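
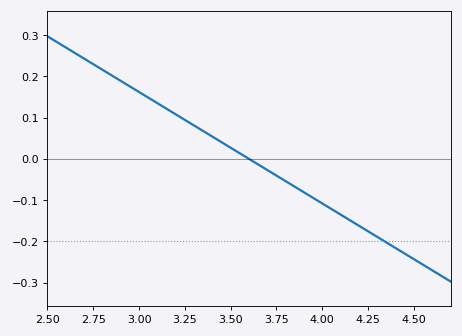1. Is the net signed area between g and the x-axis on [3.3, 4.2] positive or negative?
negative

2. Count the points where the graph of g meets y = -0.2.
1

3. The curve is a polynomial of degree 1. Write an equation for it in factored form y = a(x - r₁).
y = -0.27(x - 3.6)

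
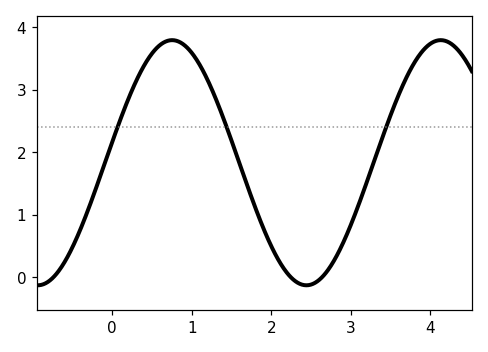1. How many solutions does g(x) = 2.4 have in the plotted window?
3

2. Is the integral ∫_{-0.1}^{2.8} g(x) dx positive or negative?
positive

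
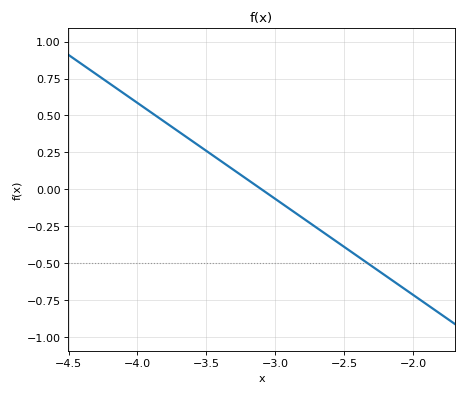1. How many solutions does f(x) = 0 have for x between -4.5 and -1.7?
1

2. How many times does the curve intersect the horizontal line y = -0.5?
1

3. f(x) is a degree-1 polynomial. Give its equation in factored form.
y = -0.65(x + 3.1)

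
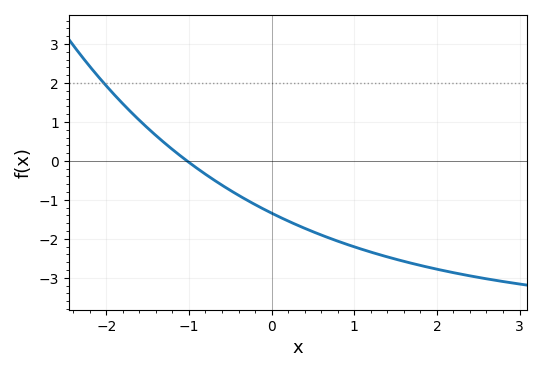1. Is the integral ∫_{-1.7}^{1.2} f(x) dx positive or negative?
negative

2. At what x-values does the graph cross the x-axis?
-1.02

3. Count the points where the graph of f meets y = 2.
1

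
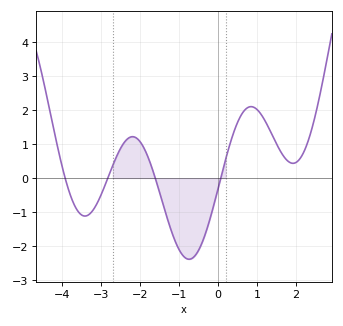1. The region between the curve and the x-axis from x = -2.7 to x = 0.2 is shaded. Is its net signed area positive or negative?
negative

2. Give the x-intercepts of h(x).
-3.92, -2.83, -1.61, 0.07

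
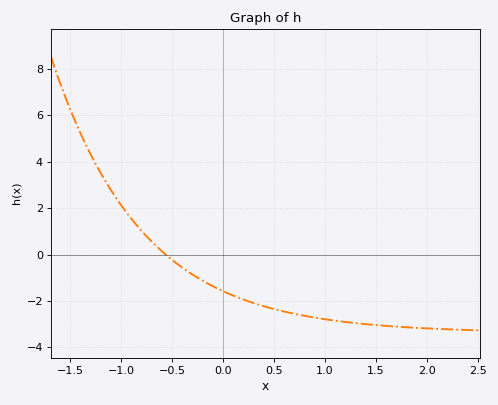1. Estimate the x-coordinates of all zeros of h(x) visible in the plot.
-0.6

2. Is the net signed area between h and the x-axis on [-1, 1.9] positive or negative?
negative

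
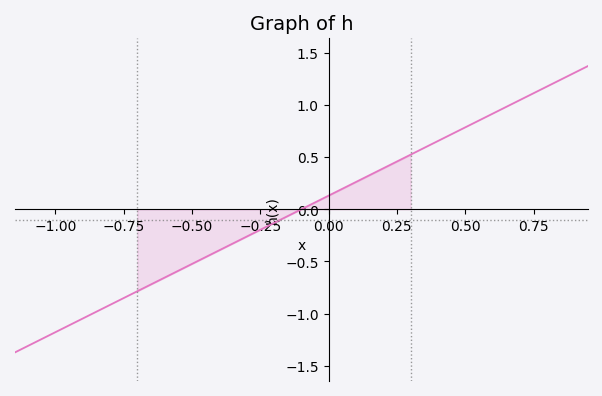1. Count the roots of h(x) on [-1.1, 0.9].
1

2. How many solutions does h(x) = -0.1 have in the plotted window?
1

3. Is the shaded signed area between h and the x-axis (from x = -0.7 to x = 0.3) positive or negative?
negative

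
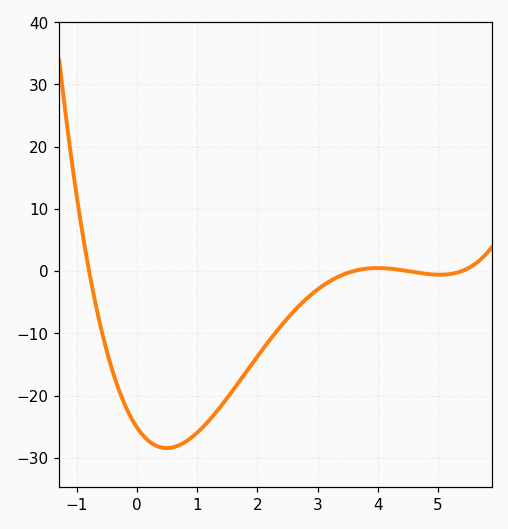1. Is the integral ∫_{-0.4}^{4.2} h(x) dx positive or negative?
negative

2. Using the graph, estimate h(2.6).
-6.51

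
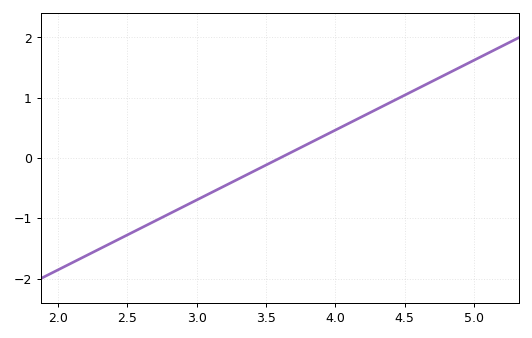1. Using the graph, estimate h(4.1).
0.58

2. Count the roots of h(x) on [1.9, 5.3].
1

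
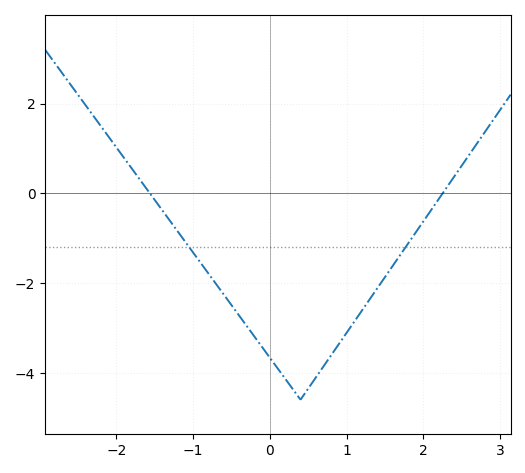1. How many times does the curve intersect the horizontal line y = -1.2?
2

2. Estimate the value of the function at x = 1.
-3.2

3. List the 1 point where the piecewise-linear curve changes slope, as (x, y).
(0.4, -4.6)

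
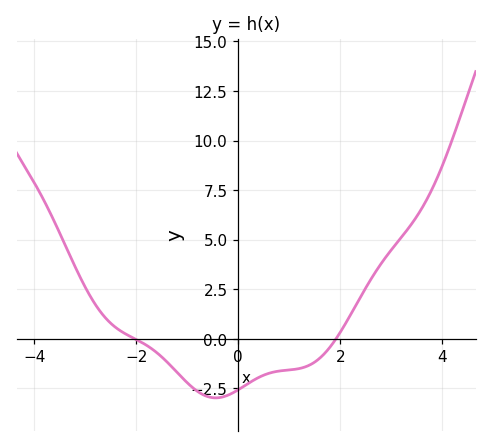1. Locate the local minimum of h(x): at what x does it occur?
-0.439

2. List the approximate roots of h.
-2.02, 1.92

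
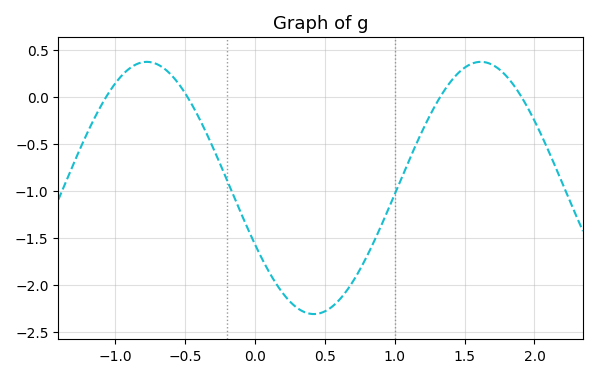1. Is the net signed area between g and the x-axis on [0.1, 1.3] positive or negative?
negative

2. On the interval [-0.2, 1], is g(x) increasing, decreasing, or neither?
neither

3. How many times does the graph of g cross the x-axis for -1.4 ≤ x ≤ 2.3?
4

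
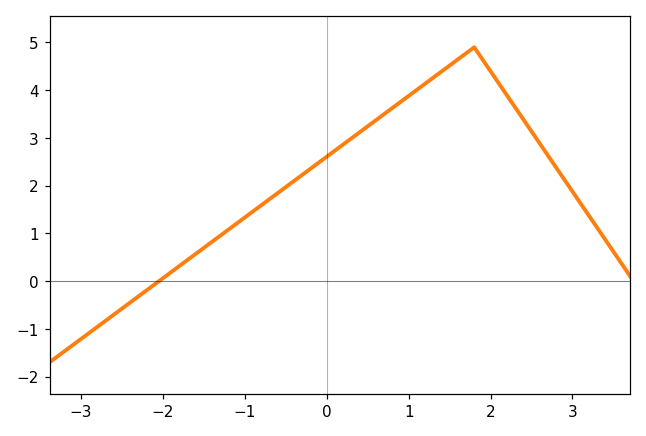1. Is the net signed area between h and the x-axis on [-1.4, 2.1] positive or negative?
positive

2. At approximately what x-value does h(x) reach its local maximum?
1.8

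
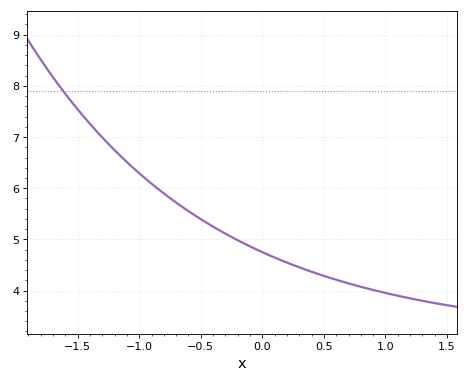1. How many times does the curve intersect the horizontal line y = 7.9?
1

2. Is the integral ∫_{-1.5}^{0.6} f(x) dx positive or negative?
positive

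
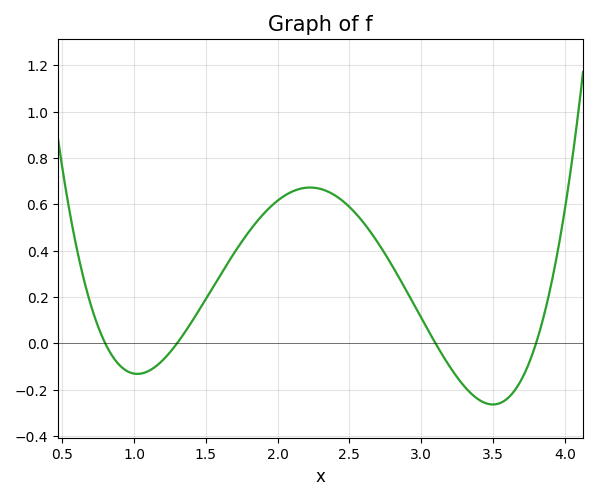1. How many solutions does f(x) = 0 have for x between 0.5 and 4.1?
4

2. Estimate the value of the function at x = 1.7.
0.392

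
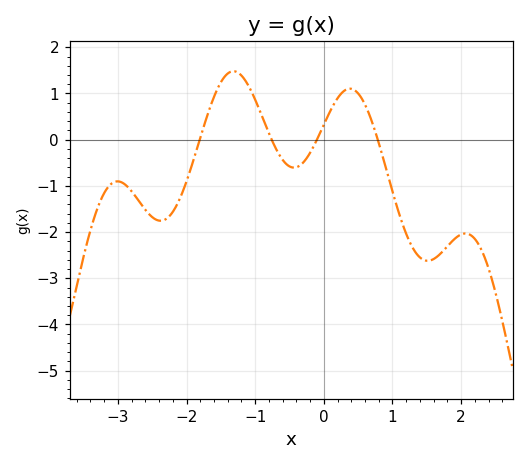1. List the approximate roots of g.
-1.81, -0.76, -0.101, 0.786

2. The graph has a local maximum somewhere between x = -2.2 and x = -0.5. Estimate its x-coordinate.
-1.32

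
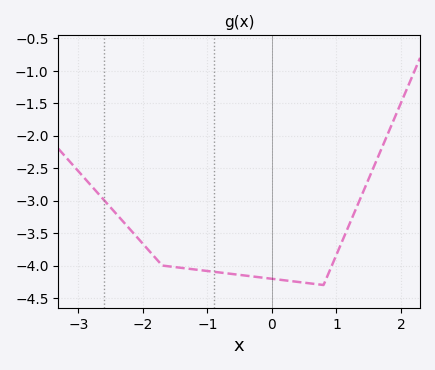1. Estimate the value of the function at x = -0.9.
-4.1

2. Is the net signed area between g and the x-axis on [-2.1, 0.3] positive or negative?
negative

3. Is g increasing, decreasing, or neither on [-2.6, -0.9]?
decreasing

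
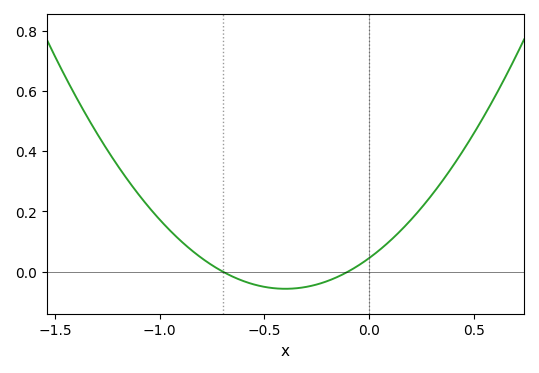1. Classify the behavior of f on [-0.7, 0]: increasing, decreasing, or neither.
neither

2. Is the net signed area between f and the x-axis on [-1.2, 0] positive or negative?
positive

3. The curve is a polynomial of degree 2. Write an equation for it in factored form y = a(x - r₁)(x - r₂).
y = 0.64(x + 0.7)(x + 0.1)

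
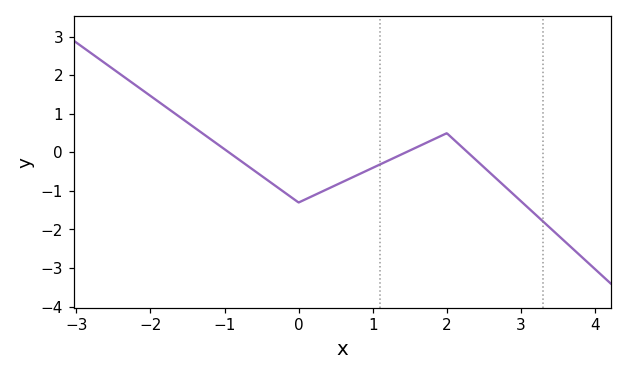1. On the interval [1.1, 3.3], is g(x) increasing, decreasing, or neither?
neither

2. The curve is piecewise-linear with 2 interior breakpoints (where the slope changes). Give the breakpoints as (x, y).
(0, -1.3); (2, 0.5)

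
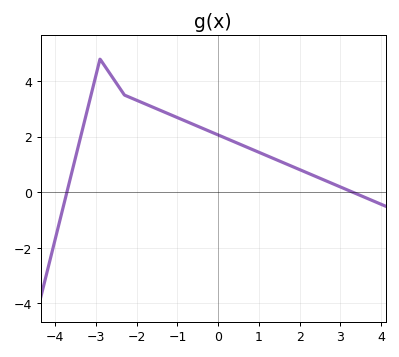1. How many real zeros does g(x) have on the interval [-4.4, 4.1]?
2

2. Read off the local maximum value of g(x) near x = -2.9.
4.8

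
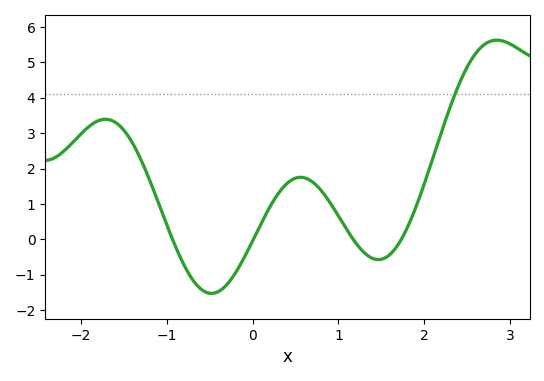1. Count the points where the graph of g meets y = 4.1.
1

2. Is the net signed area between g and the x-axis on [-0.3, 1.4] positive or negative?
positive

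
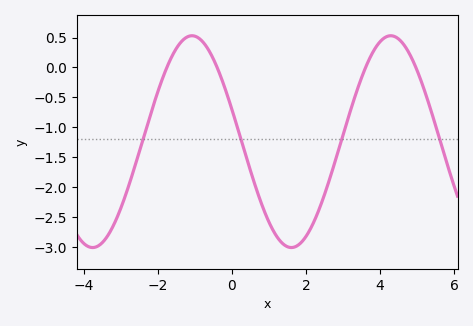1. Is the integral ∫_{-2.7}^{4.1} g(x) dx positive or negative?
negative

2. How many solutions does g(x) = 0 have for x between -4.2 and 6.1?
4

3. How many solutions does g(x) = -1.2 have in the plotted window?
4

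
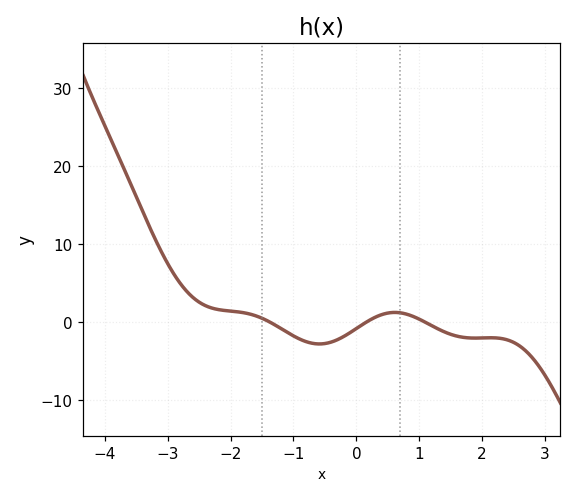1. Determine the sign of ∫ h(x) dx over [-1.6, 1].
negative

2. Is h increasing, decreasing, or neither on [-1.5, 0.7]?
neither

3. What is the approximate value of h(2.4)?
-2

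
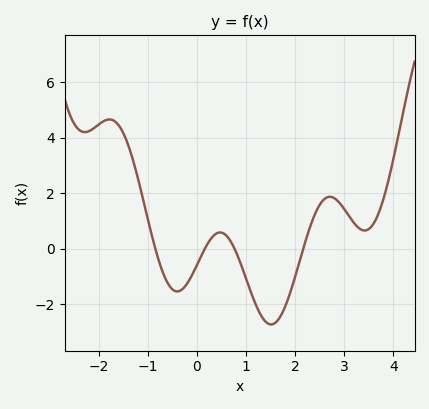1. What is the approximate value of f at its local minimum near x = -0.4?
-1.53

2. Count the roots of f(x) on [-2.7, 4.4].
4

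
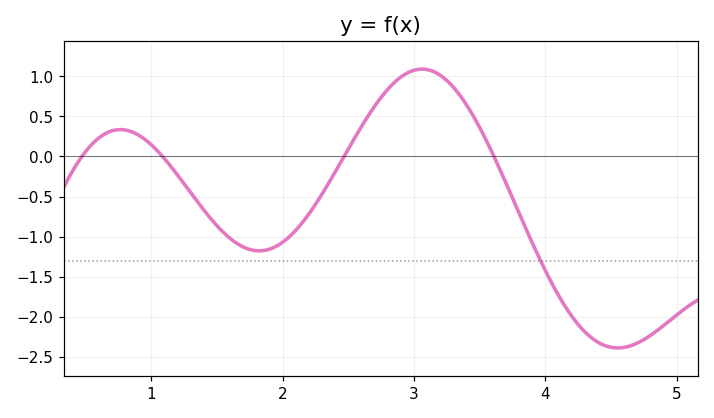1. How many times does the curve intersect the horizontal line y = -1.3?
1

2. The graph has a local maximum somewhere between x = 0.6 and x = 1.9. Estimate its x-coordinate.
0.8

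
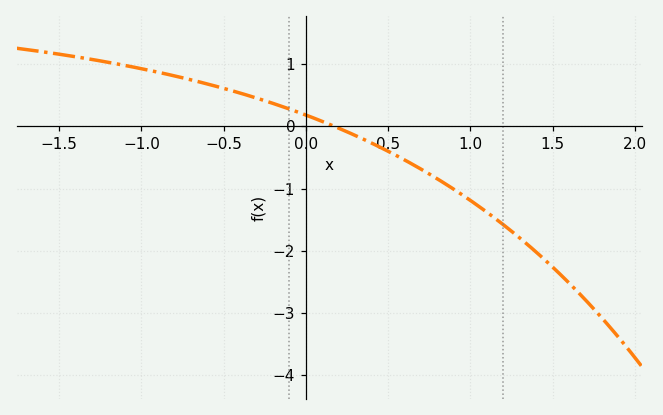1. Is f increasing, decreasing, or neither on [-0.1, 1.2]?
decreasing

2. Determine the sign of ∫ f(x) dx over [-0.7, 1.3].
negative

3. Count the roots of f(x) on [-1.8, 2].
1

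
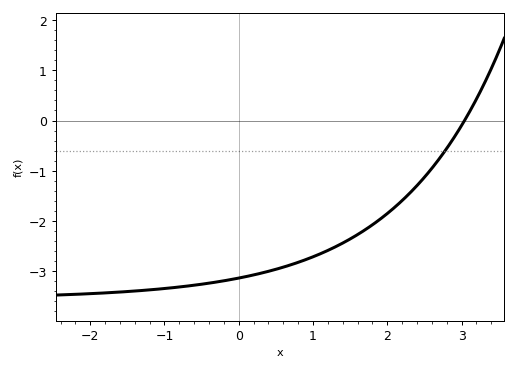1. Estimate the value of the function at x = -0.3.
-3.22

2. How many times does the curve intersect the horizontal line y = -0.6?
1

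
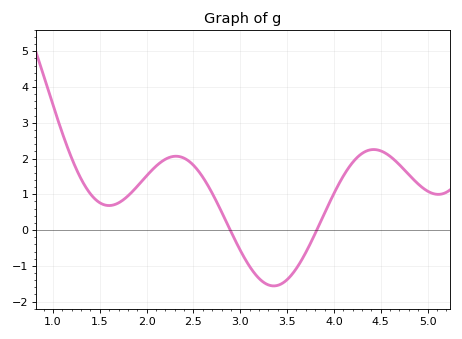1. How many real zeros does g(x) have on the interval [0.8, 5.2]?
2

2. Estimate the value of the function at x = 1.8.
1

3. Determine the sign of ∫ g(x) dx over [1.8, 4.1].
positive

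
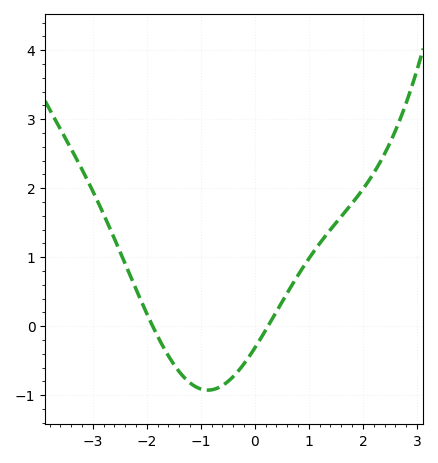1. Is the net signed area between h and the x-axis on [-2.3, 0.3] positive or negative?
negative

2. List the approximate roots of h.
-1.89, 0.243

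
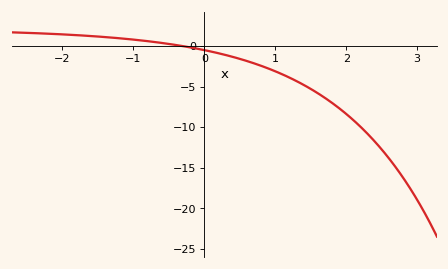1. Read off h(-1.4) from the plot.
1.09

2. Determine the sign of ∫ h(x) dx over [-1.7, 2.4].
negative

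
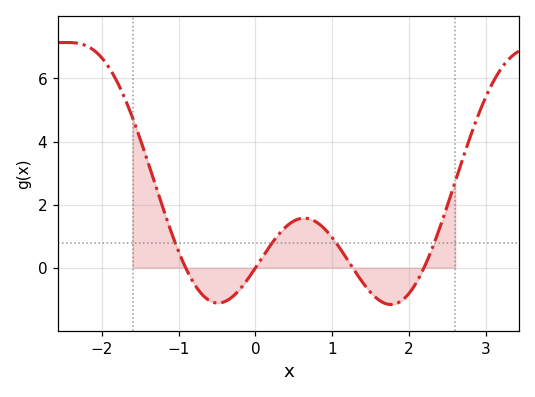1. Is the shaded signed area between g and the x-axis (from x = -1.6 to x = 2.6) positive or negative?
positive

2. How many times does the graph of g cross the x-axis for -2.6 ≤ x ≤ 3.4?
4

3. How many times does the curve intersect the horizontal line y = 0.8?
4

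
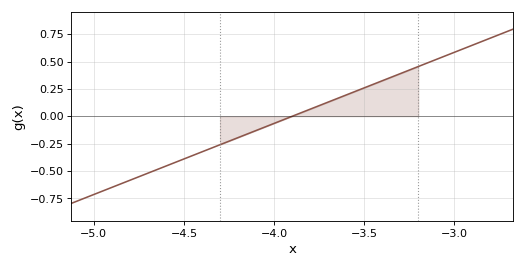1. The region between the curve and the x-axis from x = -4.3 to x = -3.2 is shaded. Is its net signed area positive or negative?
positive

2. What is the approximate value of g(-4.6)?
-0.455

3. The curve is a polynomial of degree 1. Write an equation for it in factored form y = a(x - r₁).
y = 0.65(x + 3.9)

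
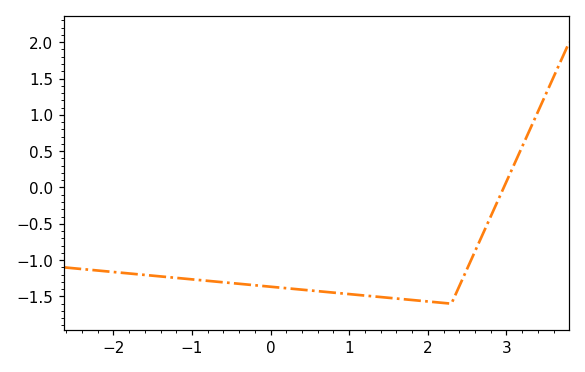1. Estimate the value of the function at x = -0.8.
-1.3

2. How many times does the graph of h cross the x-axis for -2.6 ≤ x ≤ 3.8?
1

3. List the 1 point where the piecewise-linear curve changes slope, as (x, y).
(2.3, -1.6)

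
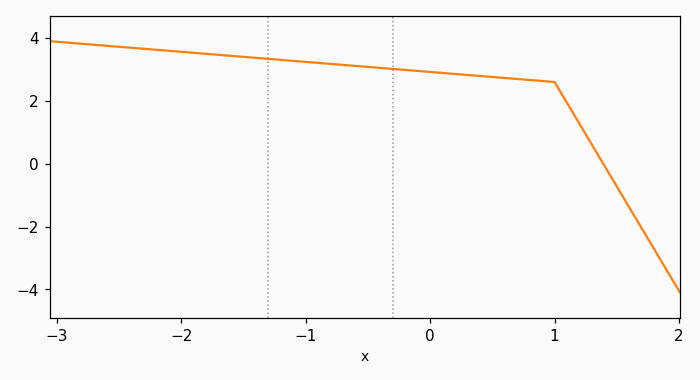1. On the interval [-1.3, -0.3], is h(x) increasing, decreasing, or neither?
decreasing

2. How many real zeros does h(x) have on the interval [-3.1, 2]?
1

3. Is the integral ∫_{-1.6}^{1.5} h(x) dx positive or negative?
positive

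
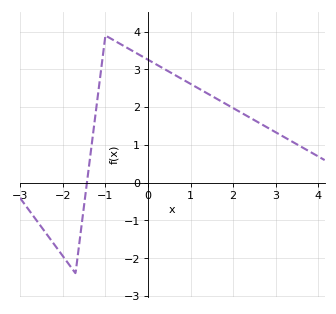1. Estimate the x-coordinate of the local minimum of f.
-1.7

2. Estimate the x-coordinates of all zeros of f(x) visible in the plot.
-1.43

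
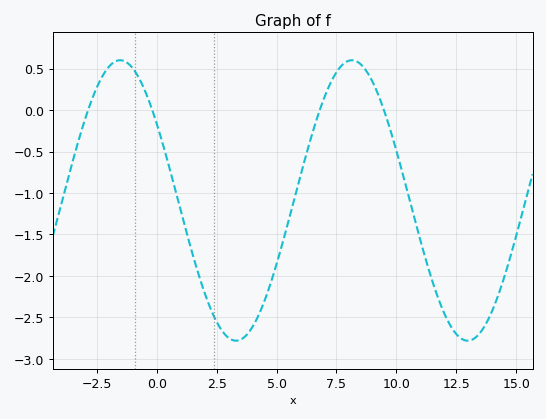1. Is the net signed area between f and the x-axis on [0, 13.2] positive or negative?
negative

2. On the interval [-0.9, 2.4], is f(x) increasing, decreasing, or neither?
decreasing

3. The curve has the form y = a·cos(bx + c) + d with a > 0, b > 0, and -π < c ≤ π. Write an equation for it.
y = 1.69cos(0.65x + 0.99) - 1.09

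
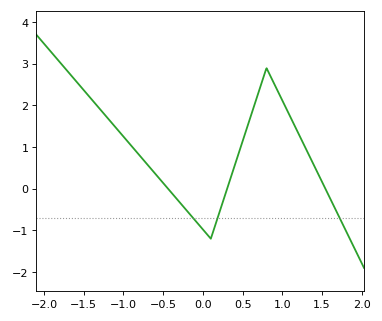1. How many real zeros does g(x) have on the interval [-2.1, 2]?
3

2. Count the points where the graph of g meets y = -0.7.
3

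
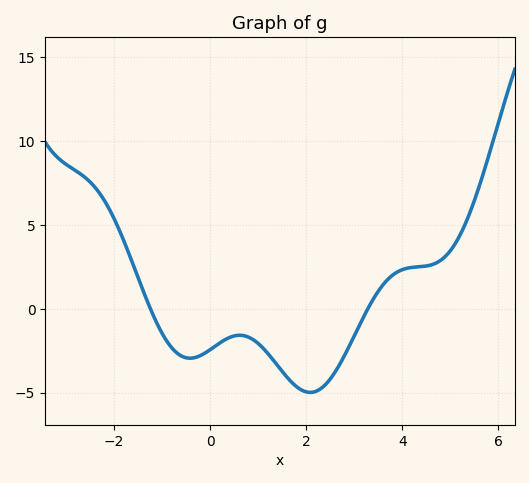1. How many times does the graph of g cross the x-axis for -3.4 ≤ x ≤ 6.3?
2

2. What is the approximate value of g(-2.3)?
6.87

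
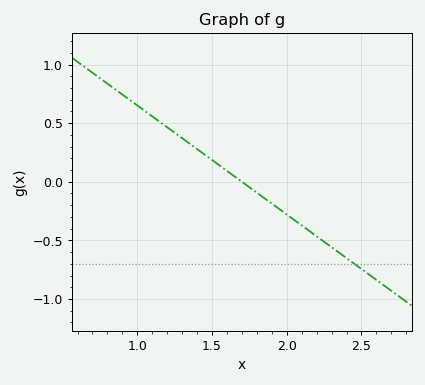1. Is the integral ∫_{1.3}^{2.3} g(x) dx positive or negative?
negative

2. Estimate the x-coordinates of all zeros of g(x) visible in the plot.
1.7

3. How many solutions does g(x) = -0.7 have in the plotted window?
1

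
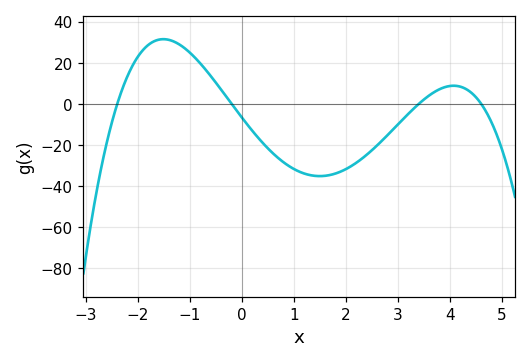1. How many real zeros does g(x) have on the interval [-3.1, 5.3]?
4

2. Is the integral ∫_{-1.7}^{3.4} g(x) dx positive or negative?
negative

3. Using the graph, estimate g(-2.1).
18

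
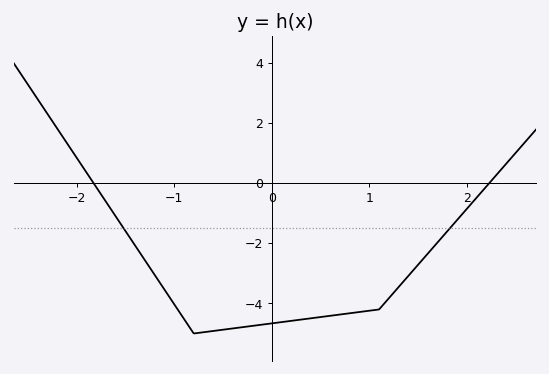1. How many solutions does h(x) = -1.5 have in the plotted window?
2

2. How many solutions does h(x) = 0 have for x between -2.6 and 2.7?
2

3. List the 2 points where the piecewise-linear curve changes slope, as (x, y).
(-0.8, -5); (1.1, -4.2)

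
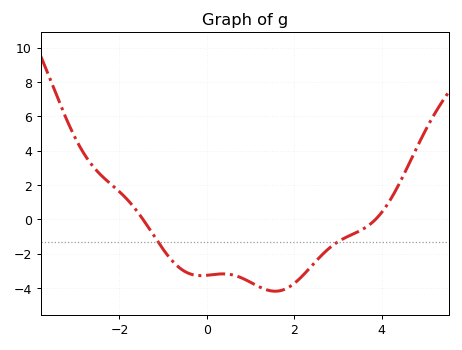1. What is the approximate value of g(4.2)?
1.16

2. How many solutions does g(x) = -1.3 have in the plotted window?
2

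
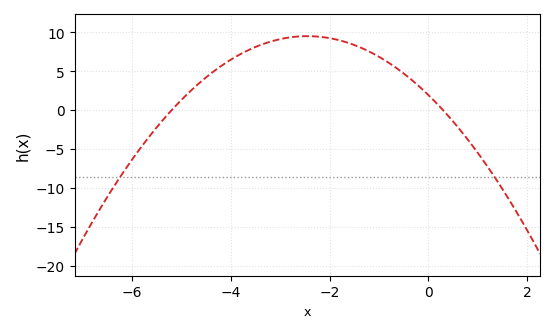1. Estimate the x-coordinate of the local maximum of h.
-2.45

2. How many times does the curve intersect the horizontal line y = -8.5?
2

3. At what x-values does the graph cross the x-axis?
-5.2, 0.3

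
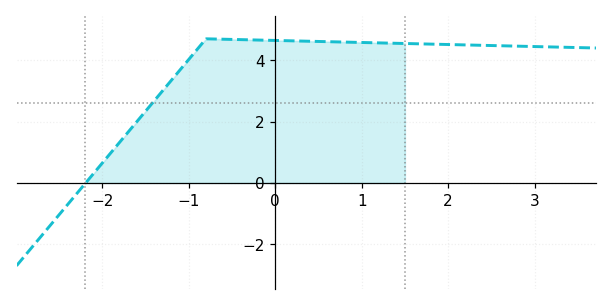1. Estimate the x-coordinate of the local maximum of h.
-0.8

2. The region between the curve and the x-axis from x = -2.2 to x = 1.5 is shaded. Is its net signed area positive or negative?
positive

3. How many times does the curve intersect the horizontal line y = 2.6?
1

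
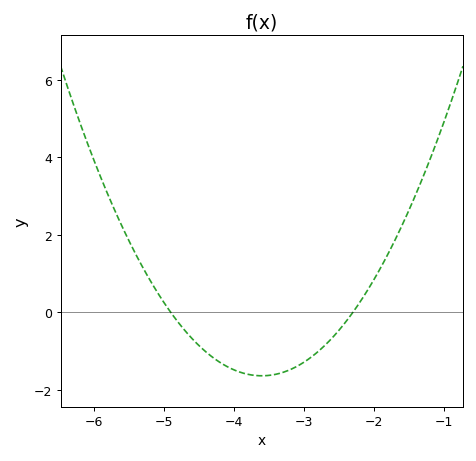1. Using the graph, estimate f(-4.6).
-0.669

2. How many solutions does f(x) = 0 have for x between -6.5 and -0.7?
2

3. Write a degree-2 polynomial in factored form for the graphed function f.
y = 0.97(x + 4.9)(x + 2.3)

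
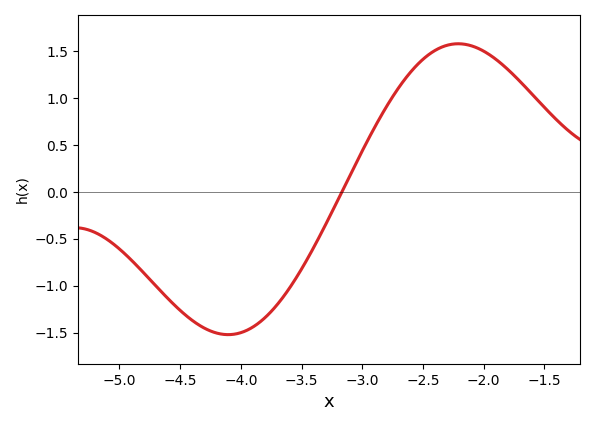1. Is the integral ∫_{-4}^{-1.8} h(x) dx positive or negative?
positive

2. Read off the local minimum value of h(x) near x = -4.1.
-1.5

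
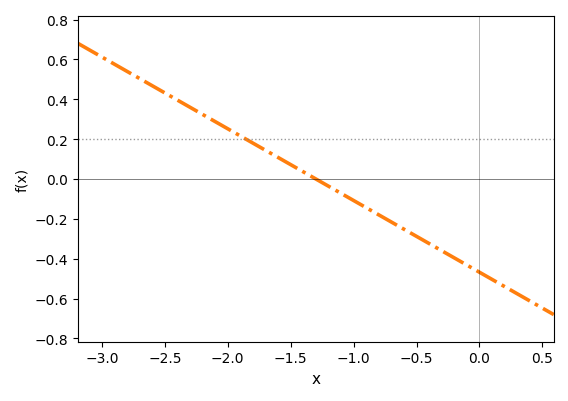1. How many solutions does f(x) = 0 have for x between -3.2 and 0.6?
1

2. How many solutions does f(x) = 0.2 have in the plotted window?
1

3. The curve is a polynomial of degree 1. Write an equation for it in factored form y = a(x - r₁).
y = -0.36(x + 1.3)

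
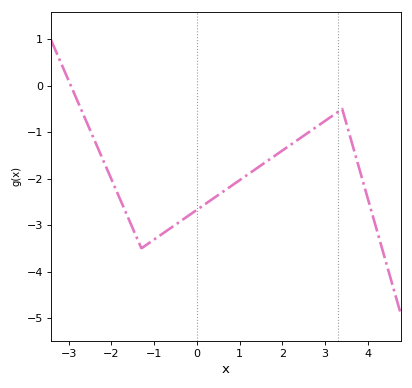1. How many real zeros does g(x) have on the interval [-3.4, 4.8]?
1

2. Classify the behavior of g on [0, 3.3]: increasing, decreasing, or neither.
increasing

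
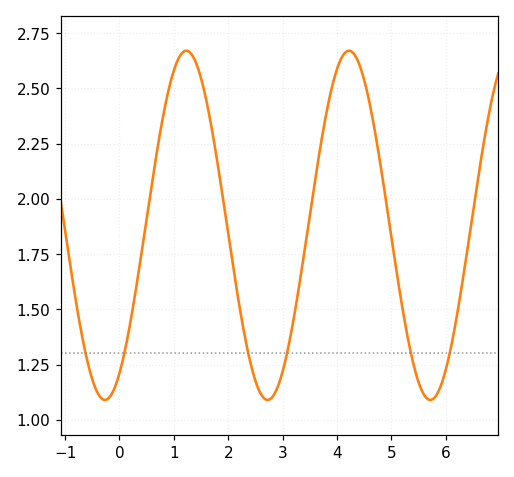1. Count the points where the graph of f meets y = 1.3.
6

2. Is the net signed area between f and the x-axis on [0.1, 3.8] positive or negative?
positive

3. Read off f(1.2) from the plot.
2.67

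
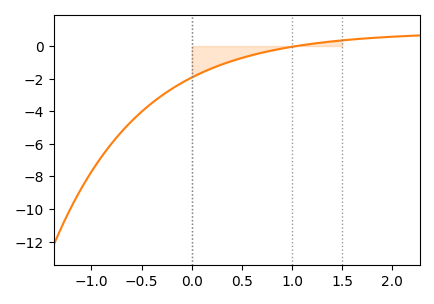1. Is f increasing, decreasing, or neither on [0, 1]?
increasing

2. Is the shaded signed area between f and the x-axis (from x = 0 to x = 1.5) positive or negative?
negative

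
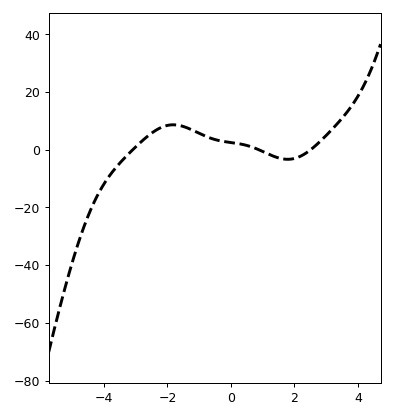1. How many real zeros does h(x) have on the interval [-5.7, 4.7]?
3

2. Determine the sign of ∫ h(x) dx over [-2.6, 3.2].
positive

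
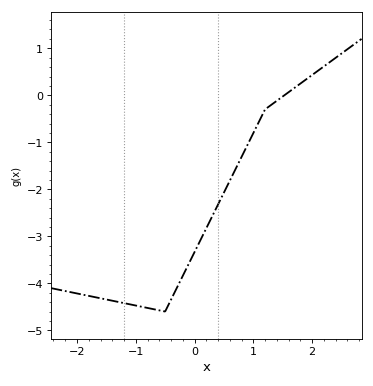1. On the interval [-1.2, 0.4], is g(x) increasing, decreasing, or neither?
neither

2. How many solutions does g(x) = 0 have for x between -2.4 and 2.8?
1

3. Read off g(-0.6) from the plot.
-4.6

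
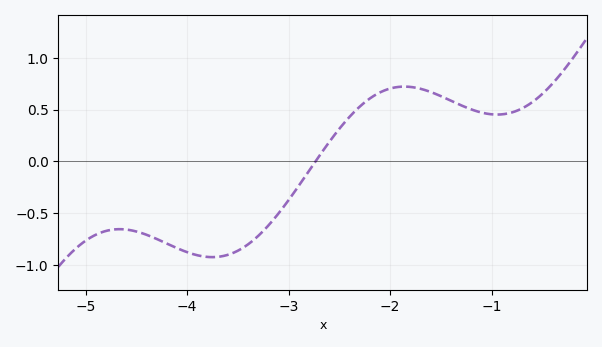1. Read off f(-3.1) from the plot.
-0.5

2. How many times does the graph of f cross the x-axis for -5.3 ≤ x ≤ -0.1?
1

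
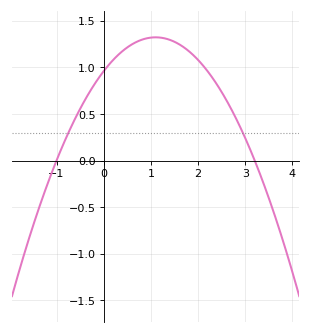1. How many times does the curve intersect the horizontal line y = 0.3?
2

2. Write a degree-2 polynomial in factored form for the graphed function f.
y = -0.3(x + 1)(x - 3.2)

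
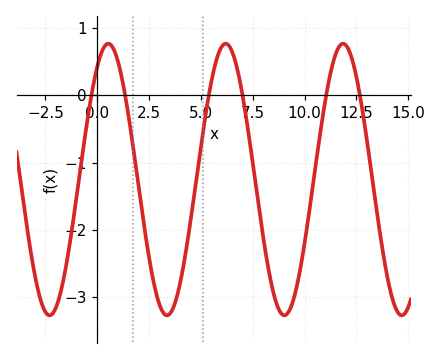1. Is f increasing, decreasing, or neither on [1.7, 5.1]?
neither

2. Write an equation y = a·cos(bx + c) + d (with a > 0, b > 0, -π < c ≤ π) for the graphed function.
y = 2.02cos(1.11x - 0.59) - 1.25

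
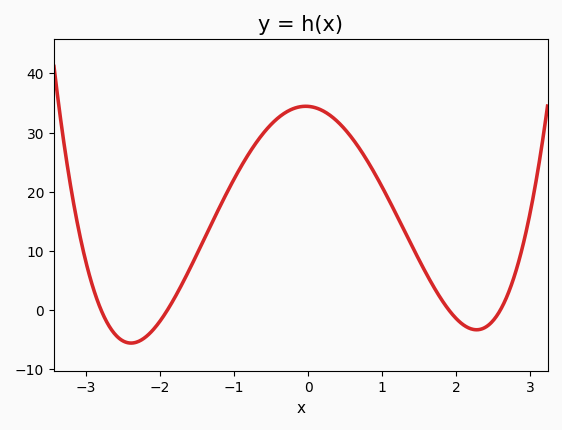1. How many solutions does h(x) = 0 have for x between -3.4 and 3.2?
4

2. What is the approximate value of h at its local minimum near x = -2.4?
-5.63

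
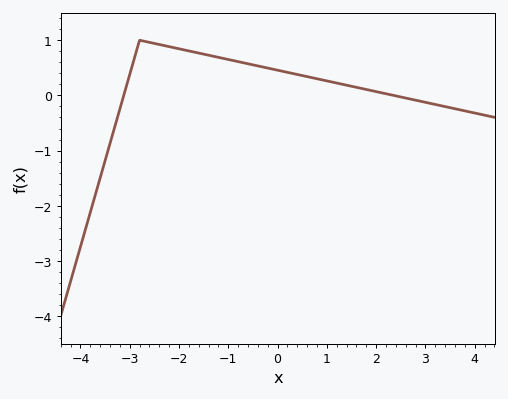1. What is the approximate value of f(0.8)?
0.302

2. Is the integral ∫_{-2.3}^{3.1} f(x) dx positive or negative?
positive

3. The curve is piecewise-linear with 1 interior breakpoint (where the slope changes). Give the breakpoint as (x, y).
(-2.8, 1)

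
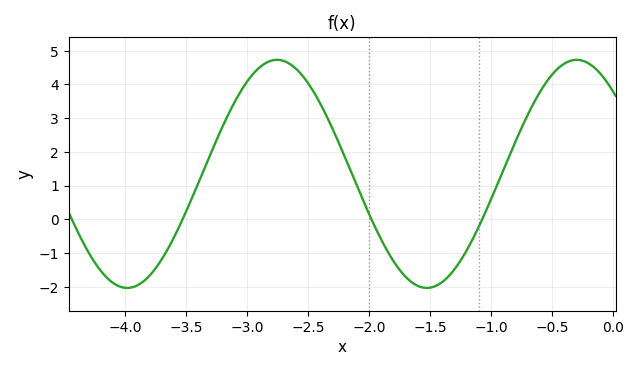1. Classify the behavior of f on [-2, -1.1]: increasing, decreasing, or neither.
neither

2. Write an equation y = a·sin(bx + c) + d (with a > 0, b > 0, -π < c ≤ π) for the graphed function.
y = 3.38sin(2.6x + 2.3) + 1.35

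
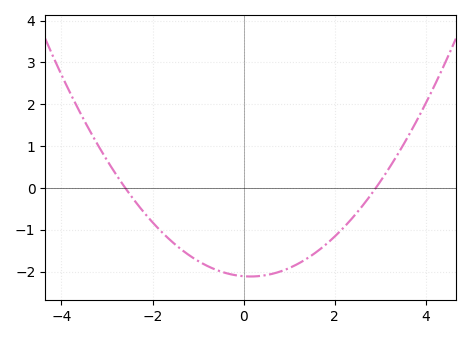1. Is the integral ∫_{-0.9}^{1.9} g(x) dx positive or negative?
negative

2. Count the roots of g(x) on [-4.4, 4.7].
2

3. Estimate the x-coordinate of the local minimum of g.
0.15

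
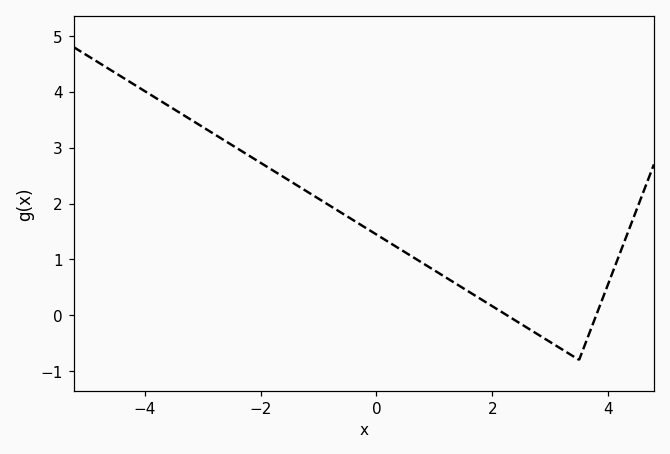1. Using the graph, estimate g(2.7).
-0.287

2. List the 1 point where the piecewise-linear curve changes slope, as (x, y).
(3.5, -0.8)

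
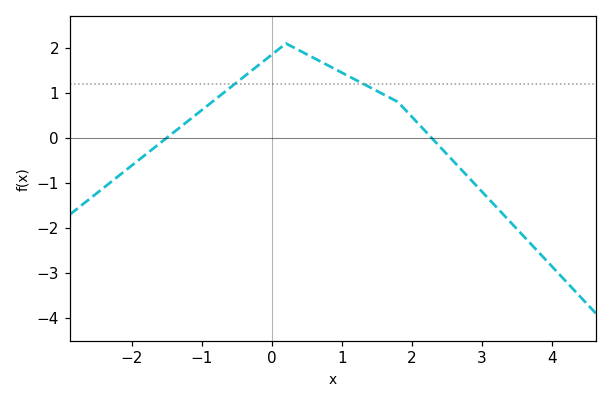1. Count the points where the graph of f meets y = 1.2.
2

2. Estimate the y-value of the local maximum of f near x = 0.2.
2.1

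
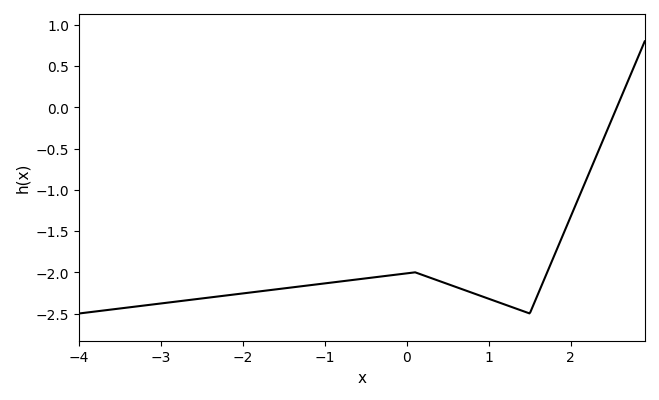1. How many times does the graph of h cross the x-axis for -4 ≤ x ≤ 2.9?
1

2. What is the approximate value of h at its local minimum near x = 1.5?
-2.5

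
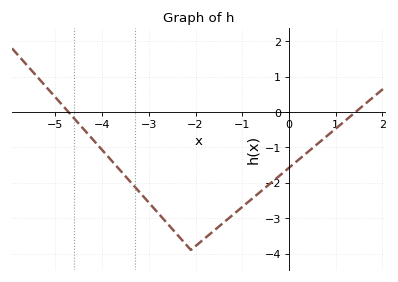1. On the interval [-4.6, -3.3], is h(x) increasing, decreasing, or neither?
decreasing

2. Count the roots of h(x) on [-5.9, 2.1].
2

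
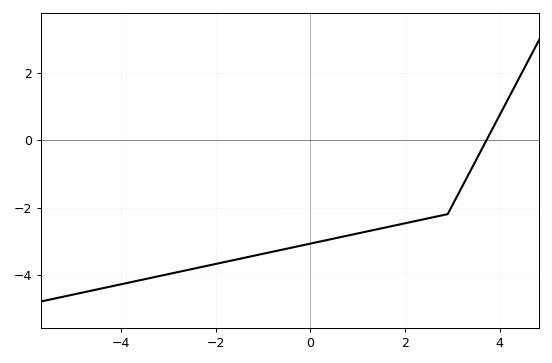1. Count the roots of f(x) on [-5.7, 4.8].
1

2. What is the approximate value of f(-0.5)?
-3.2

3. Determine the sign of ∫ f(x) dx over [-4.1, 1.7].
negative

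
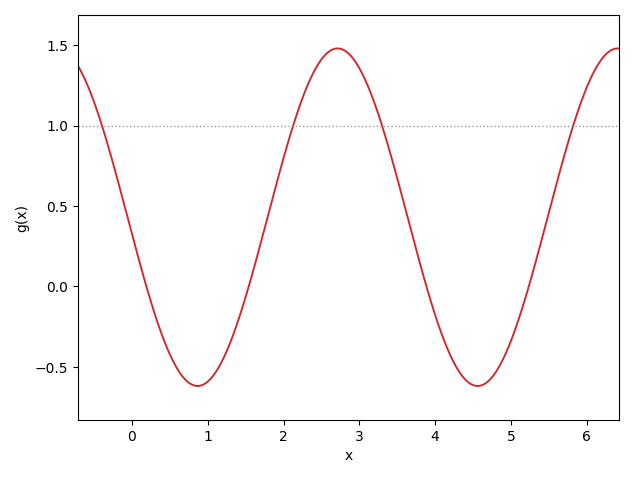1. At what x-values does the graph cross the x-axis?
0.2, 1.5, 3.9, 5.2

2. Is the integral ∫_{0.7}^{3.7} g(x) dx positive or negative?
positive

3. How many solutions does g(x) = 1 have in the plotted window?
4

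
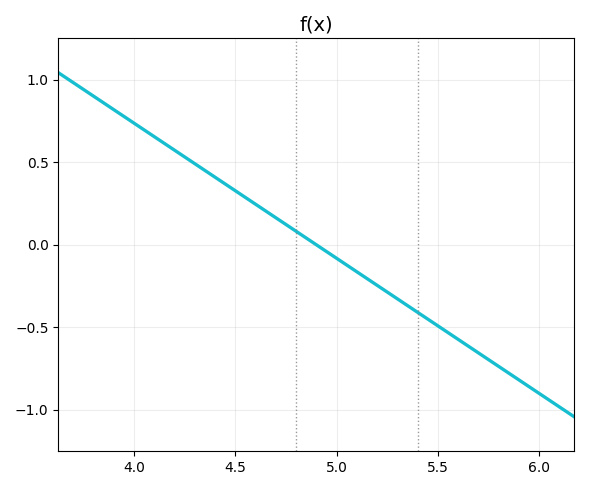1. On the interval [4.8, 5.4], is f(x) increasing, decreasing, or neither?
decreasing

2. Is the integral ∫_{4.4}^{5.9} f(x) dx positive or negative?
negative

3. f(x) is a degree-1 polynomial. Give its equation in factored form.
y = -0.82(x - 4.9)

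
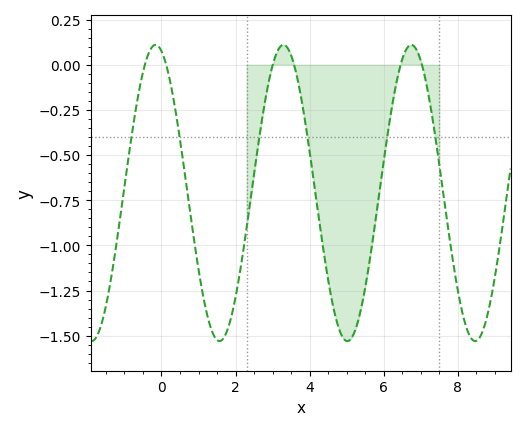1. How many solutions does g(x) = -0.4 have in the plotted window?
6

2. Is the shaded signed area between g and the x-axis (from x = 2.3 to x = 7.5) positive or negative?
negative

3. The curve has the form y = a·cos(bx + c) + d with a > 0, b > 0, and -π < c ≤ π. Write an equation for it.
y = 0.82cos(1.82x + 0.292) - 0.71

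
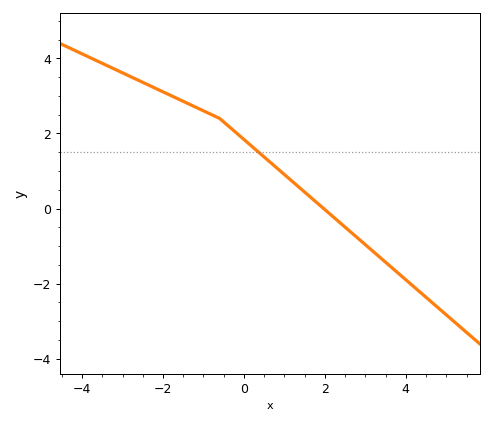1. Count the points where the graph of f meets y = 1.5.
1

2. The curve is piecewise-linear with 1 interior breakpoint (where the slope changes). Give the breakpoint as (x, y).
(-0.6, 2.4)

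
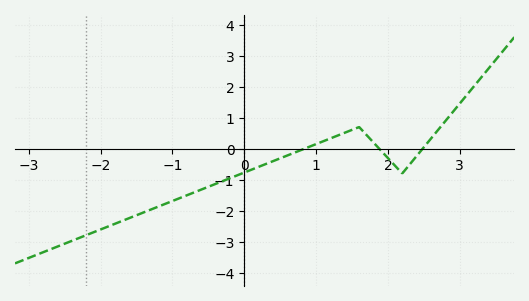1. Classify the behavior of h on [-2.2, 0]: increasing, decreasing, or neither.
increasing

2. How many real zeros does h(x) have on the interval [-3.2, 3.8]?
3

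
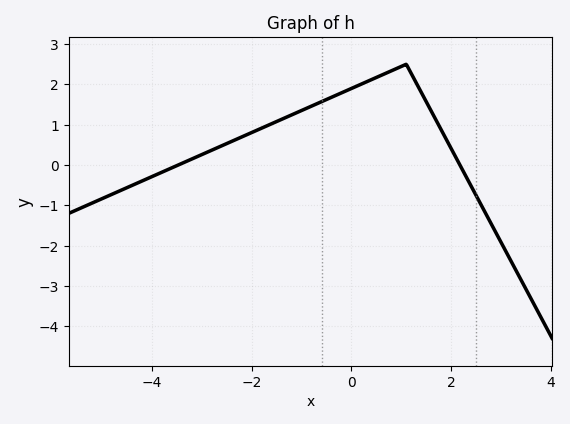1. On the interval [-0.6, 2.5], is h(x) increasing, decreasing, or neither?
neither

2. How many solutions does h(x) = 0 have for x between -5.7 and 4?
2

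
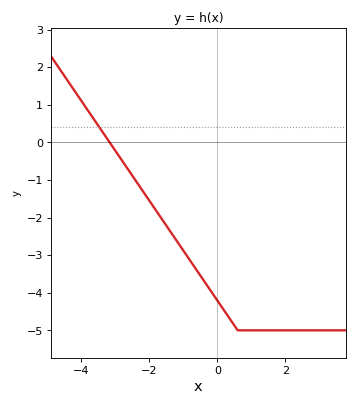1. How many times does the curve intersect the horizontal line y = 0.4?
1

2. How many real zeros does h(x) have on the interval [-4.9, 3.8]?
1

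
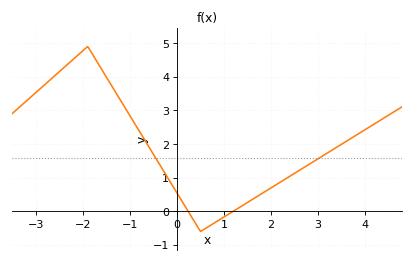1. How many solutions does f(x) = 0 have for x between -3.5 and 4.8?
2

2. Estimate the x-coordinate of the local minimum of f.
0.6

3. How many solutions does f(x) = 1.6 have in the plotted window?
2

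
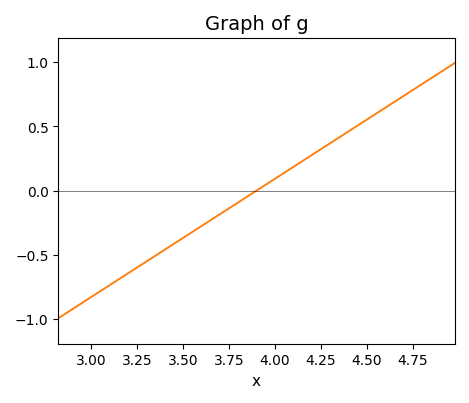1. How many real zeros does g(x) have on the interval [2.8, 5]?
1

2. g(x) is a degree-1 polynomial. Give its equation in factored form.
y = 0.92(x - 3.9)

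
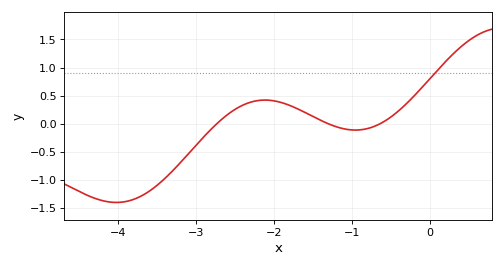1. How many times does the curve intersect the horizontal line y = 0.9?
1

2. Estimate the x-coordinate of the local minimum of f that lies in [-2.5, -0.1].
-1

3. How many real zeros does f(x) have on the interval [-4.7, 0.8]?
3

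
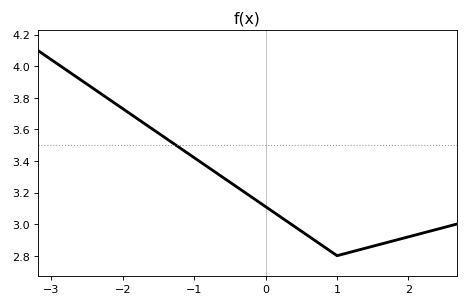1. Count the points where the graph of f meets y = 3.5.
1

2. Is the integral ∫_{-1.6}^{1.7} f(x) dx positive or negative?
positive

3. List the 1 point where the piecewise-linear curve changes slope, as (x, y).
(1, 2.8)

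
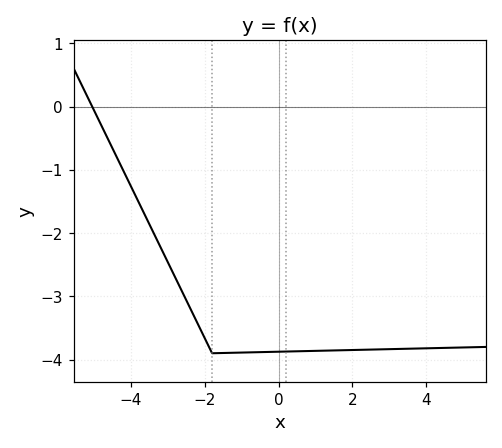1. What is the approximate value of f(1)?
-3.86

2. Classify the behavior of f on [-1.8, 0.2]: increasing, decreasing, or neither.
increasing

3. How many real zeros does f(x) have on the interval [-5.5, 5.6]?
1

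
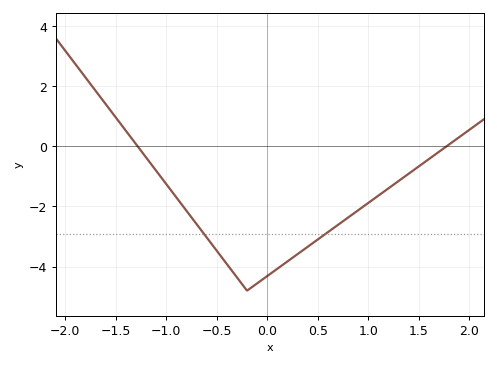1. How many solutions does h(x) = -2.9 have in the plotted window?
2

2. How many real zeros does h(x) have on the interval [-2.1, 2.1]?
2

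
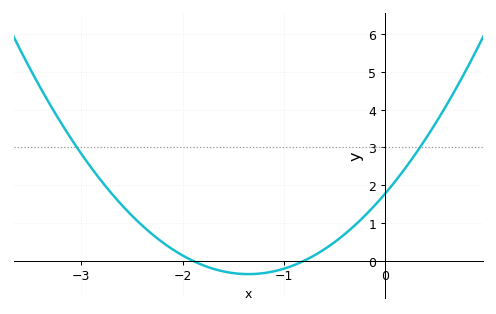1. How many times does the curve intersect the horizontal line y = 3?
2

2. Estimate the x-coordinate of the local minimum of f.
-1.4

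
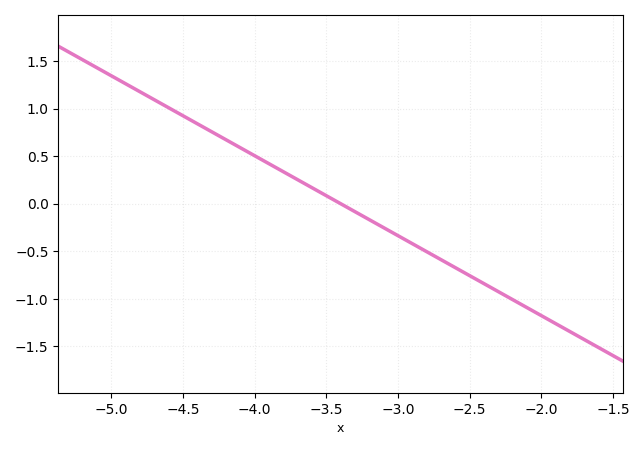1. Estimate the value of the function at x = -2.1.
-1.09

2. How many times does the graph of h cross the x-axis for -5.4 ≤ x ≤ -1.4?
1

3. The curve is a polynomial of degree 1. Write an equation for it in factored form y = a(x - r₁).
y = -0.84(x + 3.4)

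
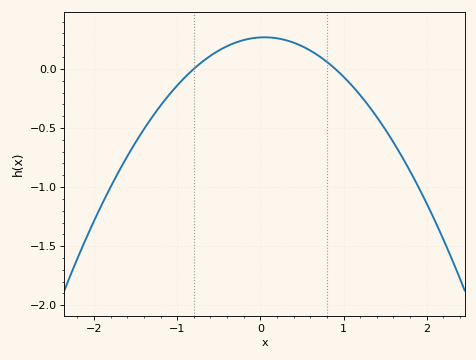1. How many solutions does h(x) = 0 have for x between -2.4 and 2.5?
2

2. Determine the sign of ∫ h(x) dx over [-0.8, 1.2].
positive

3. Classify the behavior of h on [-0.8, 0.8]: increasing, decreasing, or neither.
neither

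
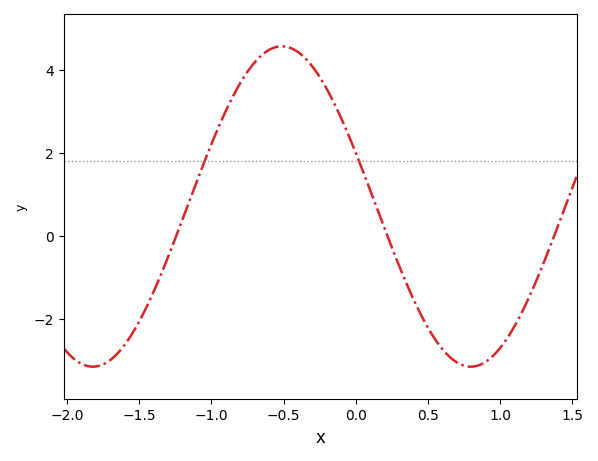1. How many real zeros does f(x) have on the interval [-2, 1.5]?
3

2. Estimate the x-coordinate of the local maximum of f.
-0.512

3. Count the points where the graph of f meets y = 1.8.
2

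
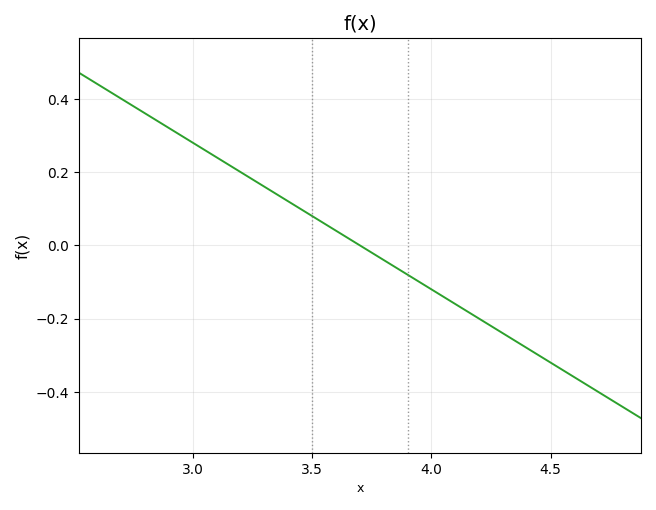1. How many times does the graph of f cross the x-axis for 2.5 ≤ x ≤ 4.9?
1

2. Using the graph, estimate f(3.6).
0.04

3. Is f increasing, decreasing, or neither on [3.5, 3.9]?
decreasing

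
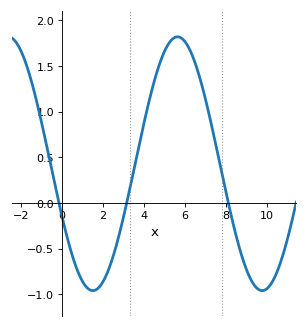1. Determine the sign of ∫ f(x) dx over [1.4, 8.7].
positive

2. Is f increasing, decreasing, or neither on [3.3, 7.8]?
neither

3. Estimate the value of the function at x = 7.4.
0.75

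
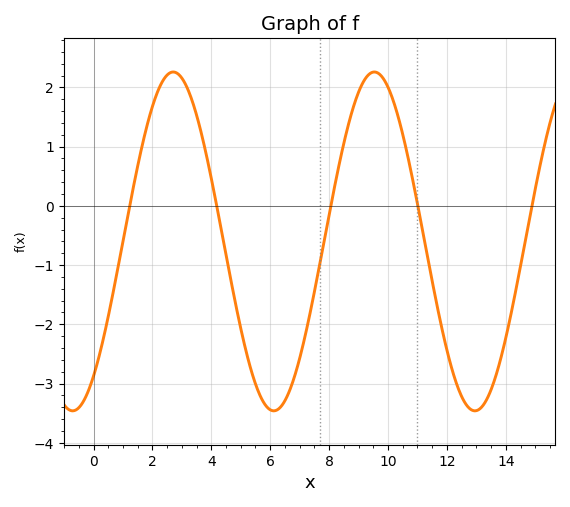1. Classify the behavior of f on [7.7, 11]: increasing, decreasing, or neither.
neither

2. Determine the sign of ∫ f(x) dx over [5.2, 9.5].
negative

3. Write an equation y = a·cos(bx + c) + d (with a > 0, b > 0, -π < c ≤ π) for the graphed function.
y = 2.86cos(0.92x - 2.49) - 0.6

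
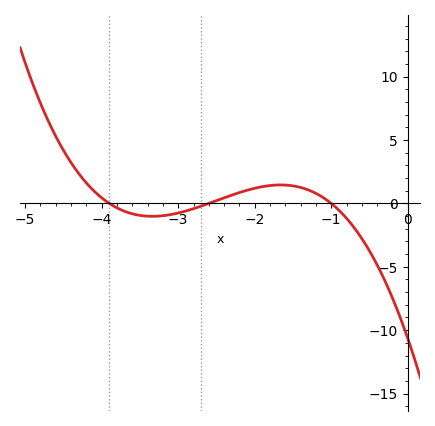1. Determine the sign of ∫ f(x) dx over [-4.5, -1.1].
positive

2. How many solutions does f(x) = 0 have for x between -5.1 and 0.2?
3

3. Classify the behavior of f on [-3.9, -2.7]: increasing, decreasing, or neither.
neither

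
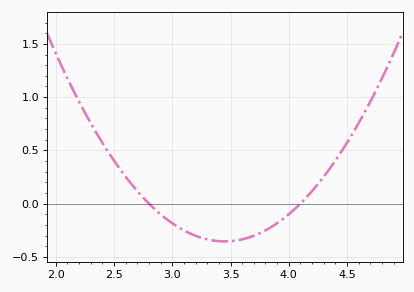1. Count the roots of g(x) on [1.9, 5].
2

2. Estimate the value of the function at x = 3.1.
-0.25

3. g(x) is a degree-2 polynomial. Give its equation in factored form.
y = 0.84(x - 2.8)(x - 4.1)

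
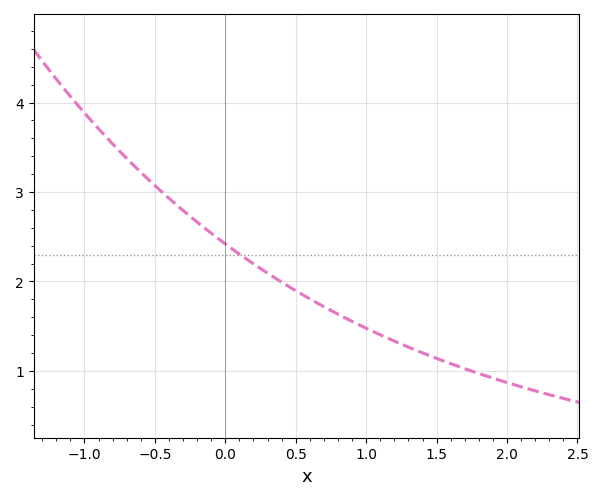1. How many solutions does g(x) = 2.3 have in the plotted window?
1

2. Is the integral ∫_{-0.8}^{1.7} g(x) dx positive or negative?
positive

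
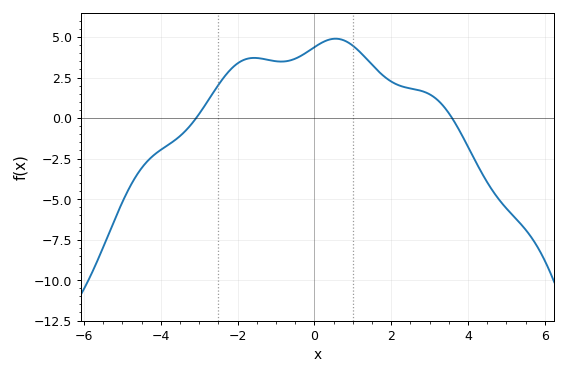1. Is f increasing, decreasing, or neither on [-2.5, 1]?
neither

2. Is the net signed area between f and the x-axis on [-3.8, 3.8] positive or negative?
positive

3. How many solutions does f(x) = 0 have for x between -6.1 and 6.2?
2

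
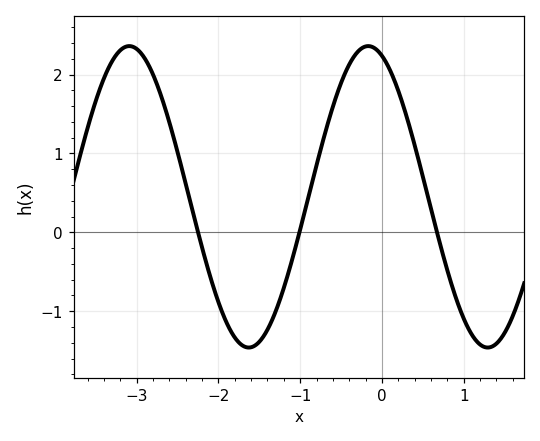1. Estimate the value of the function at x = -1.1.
-0.4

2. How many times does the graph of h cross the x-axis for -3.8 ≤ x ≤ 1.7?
3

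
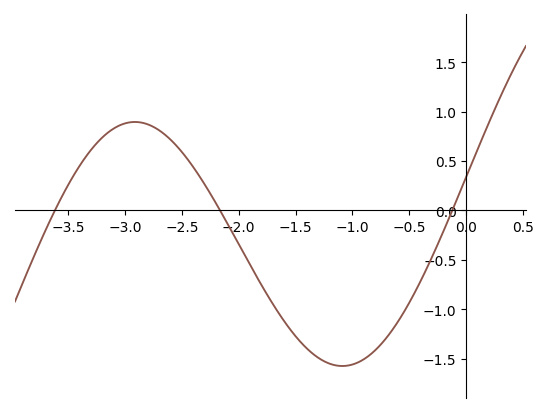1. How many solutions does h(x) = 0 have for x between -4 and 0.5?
3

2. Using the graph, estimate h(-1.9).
-0.55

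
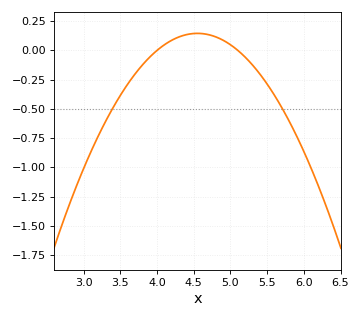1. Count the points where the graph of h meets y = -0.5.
2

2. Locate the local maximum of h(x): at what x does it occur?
4.55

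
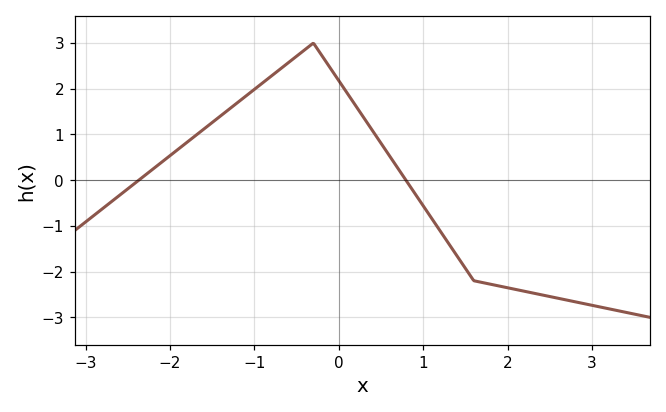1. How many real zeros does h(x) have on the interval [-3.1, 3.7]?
2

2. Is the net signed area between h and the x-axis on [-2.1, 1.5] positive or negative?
positive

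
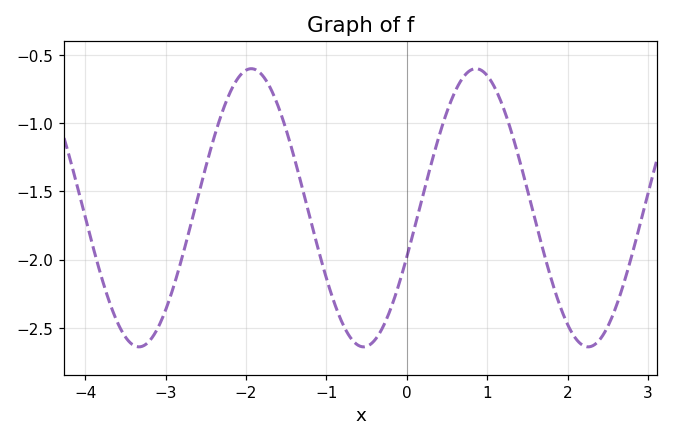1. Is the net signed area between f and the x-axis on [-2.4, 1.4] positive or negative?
negative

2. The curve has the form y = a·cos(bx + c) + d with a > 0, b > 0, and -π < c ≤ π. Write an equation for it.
y = 1.02cos(2.2x - 1.9) - 1.62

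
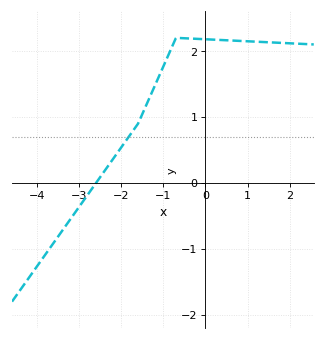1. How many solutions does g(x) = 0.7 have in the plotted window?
1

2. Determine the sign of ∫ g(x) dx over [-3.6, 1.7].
positive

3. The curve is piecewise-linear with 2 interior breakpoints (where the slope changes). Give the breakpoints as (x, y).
(-1.6, 0.9); (-0.7, 2.2)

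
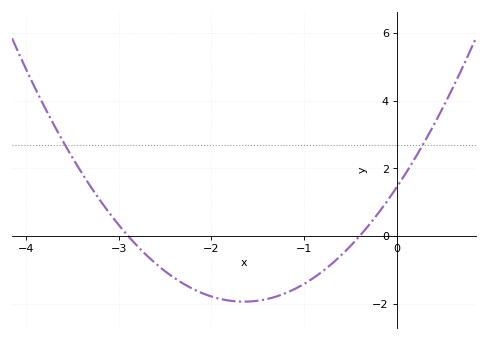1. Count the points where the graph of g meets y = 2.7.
2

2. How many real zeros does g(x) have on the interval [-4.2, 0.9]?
2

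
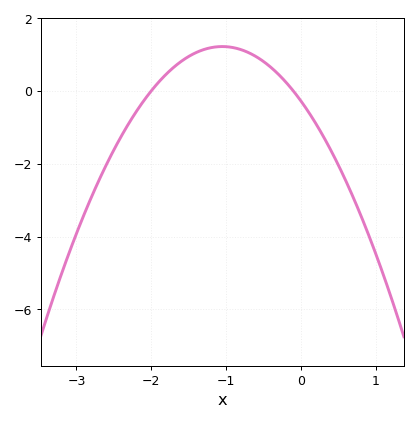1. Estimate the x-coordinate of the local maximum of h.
-1.05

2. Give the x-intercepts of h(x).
-2, -0.1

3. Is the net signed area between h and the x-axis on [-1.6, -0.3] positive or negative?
positive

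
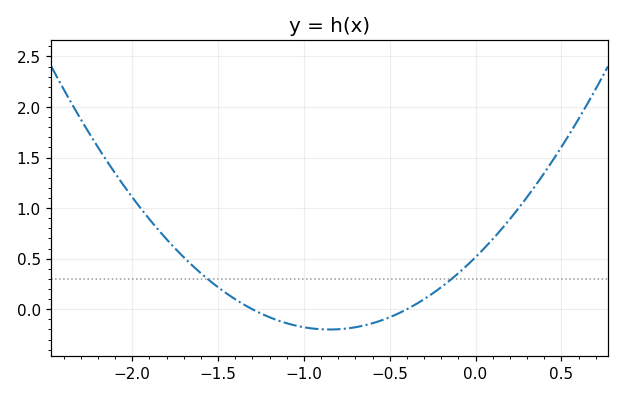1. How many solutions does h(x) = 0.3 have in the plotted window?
2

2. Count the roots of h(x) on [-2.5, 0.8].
2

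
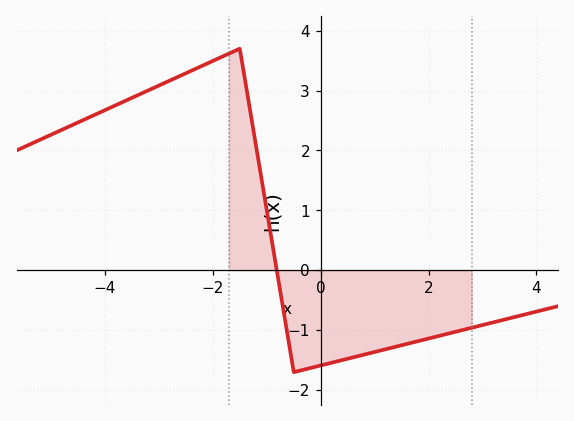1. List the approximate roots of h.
-0.8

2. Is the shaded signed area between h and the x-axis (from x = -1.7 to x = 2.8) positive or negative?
negative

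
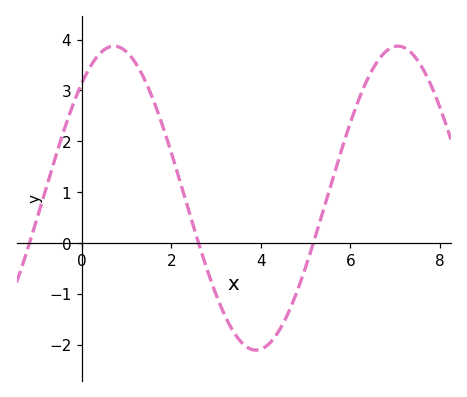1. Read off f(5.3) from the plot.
0.358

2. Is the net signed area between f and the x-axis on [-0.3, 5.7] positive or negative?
positive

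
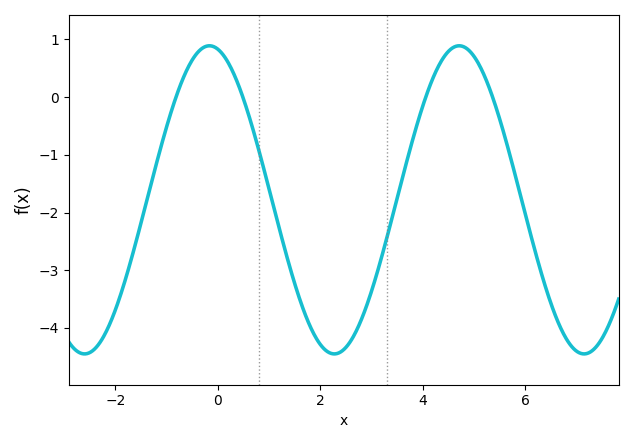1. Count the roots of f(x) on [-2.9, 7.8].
4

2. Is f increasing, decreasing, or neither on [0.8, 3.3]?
neither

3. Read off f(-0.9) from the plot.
-0.229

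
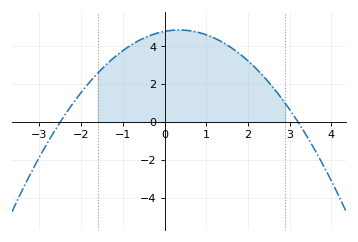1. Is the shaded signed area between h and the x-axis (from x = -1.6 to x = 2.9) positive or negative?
positive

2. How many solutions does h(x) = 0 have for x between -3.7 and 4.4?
2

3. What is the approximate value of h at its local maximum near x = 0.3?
4.8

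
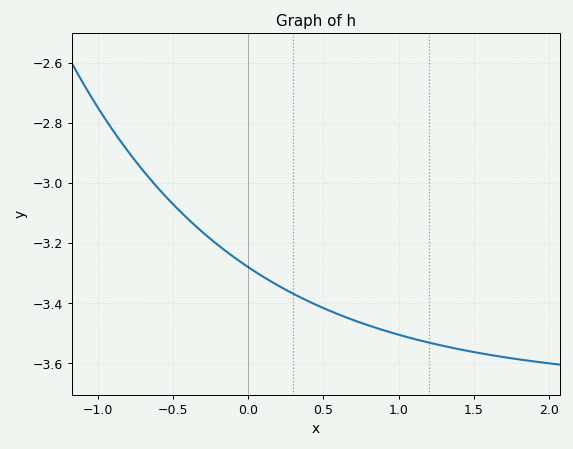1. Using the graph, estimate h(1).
-3.5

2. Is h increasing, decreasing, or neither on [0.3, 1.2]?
decreasing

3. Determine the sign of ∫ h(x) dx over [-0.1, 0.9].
negative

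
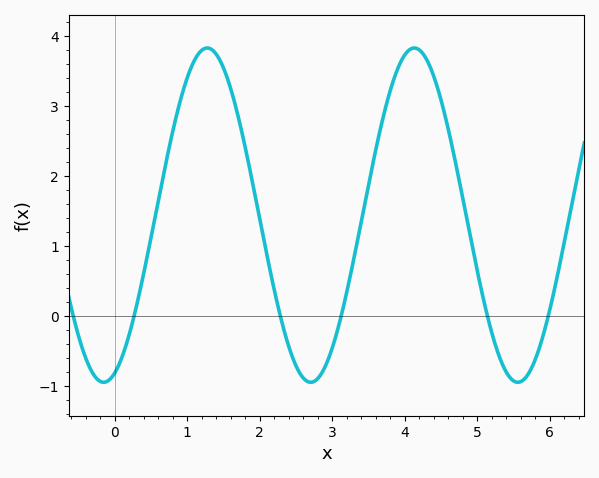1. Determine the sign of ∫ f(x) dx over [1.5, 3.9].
positive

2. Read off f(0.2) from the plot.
-0.273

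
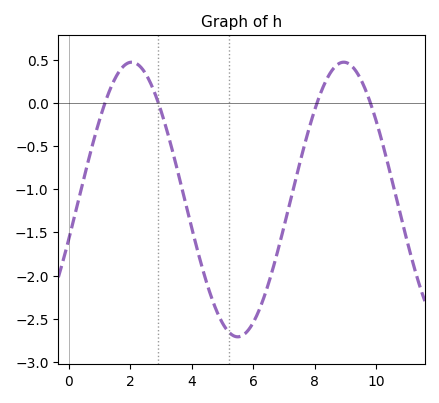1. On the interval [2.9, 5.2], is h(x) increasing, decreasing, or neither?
decreasing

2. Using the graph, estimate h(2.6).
0.271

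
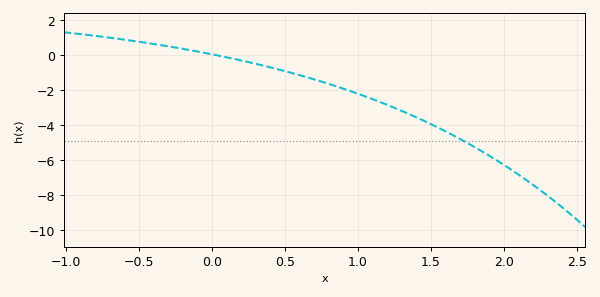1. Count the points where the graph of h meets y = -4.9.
1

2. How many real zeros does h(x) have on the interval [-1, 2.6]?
1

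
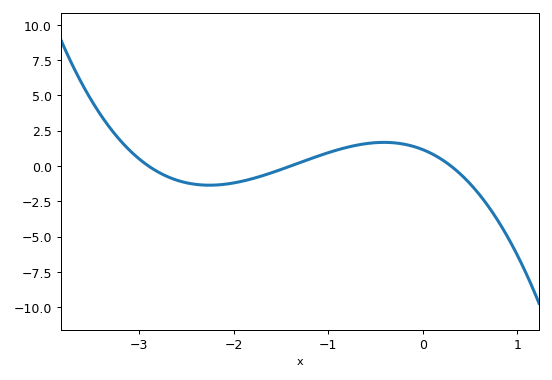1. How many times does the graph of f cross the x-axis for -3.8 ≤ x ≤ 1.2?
3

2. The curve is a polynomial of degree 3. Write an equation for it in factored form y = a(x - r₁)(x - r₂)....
y = -0.96(x + 2.9)(x + 1.4)(x - 0.3)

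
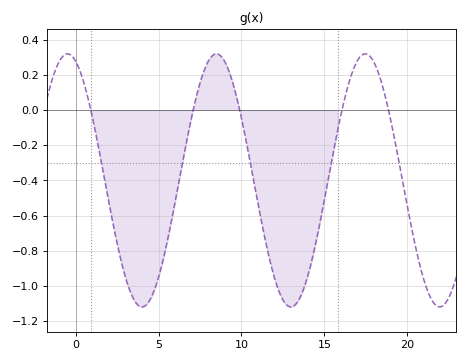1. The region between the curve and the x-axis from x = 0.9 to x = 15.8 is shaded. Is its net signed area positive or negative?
negative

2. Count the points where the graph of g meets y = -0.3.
5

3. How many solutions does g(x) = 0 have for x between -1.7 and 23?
5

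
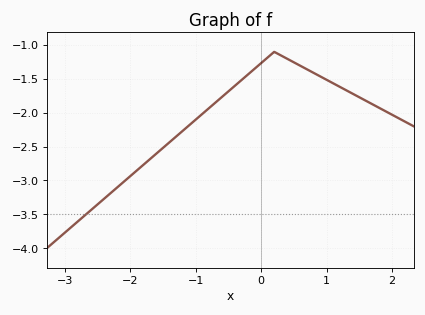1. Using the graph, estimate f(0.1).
-1.2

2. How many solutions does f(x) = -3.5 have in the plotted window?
1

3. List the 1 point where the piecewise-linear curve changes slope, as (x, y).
(0.2, -1.1)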